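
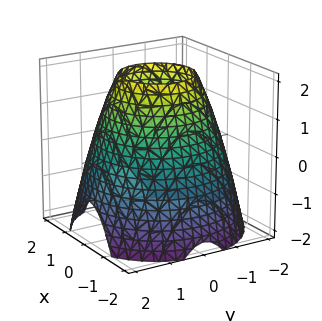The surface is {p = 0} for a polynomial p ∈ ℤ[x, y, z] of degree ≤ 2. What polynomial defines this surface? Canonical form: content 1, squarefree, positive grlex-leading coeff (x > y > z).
x^2 + y^2 + z - 3

(a) The degree is 2 — no degree-1 surface has this shape.
(b) Symmetries: rotational symmetry about the z-axis ⇒ p depends on x, y only through x² + y².
(c) Checking where it meets the axes: a circular section at z = 0 has radius between 1 and 2; the surface avoids every integer z-axis point in the box.
(d) Solving for integer coefficients yields p as stated.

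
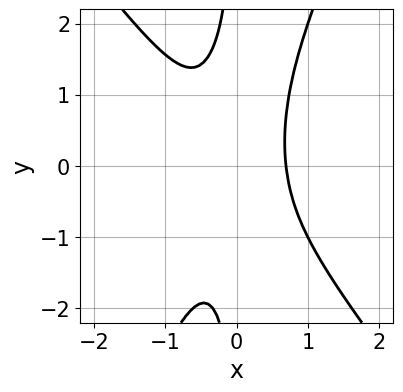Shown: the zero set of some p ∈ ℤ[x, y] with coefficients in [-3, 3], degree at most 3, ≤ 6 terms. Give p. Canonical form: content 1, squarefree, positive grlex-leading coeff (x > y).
3*x^3 + x^2*y - x*y^2 - 1

(a) deg p = 3. No degree-2 curve has this shape.
(b) Against the integer gridlines: it misses every integer gridline on the y-axis.
(c) The integer polynomial consistent with all of this is the stated p.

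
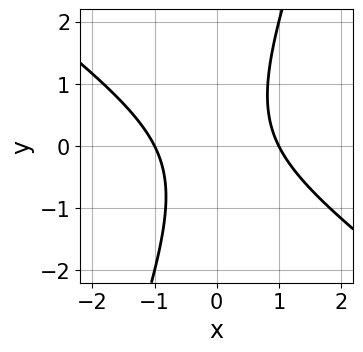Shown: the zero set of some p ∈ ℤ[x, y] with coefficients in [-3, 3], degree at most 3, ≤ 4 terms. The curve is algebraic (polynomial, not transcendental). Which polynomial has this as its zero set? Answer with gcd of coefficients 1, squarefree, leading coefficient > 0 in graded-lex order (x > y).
(a) deg p = 2. The shape is more complex than any degree-1 curve.
(b) Reading off the gridlines: the curve avoids every integer y-axis point in the box; among the integer gridlines, it crosses the x-axis at x ∈ {-1, 1}.
(c) Putting this together gives p.

2*x^2 + 2*x*y - y^2 - 2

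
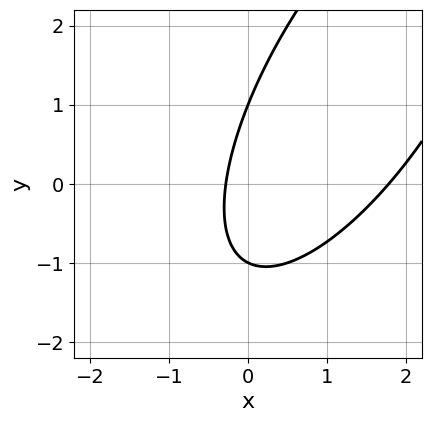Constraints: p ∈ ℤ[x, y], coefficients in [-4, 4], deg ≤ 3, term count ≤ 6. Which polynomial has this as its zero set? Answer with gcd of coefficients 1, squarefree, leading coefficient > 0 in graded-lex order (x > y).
(a) Degree: no degree-1 curve has this shape, so deg p = 2.
(b) From the axis intercepts and sections: among the integer gridlines, it crosses the y-axis at y ∈ {-1, 1}.
(c) These observations pin down the coefficients.

2*x^2 - 2*x*y + y^2 - 3*x - 1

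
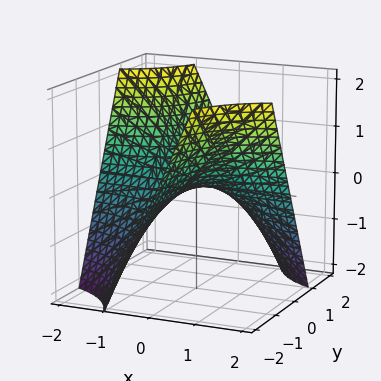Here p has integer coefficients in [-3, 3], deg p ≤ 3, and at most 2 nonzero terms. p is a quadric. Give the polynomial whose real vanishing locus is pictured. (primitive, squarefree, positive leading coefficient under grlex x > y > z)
x*y + z

Degree: a saddle surface; a quadric, so deg p = 2.
From the visible intercepts: every point of the y-axis in the box is on the surface; it crosses the z-axis at the gridline z = 0.
Putting this together gives p. Check: (-1, 0, 0) on the x-axis lies on the surface, and p(-1, 0, 0) = 0. ✓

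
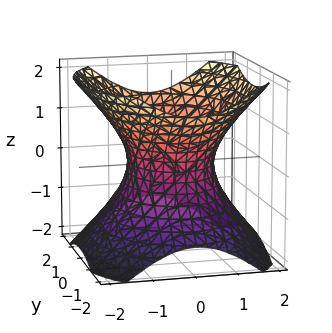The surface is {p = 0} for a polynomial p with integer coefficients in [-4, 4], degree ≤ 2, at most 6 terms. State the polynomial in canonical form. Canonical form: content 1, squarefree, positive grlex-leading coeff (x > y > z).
1. The degree is 2 — one connected sheet with a waist; a quadric.
2. Symmetries: the x ↦ −x reflection is a symmetry, so x appears only in even powers; the y ↦ −y reflection is a symmetry, so y appears only in even powers; it's symmetric under z → −z, forcing even powers of z.
3. Checking where it meets the axes: no z-intercept at any integer in the box; the x-axis gridline crossings are at x ∈ {-1, 1}.
4. These observations pin down the coefficients.

3*x^2 + 2*y^2 - 3*z^2 - 3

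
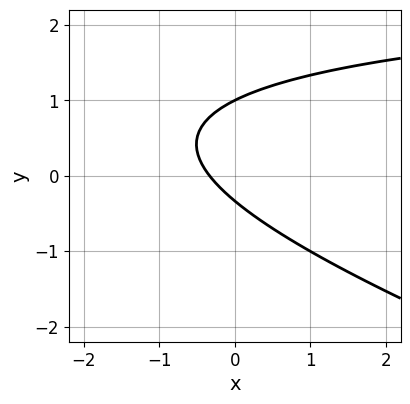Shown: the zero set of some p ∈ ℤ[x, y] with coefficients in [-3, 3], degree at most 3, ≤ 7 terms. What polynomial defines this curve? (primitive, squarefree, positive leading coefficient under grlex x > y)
x*y + 3*y^2 - 3*x - 2*y - 1

deg p = 2.
Checking where it meets the axes: one y-axis crossing is at y = 1.
Matching integer coefficients to the picture gives p.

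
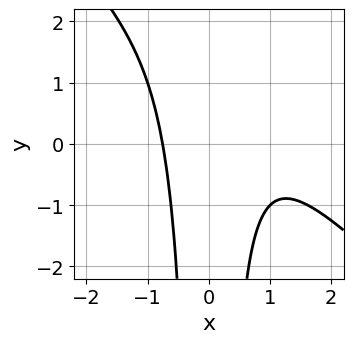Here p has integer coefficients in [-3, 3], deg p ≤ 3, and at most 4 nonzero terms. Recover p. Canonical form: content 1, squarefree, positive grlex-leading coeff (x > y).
1. deg p = 3. No degree-2 curve has this shape.
2. From the visible intercepts: no y-intercept at any integer in the box.
3. The integer polynomial consistent with all of this is the stated p.

x^3 + x^2*y - x^2 + 1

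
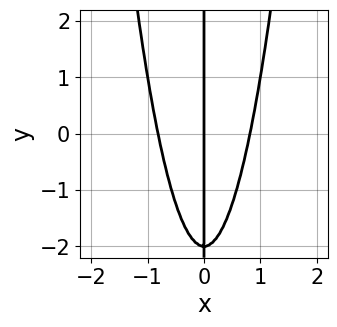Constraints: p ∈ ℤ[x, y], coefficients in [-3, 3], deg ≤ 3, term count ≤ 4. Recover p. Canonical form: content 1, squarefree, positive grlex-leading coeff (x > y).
1. Degree: a generic line meets the curve in up to 3 points, so deg p = 3.
2. Observable constraints: it meets the x-axis at x = 0 (among the integer gridlines); every point of the y-axis in the box is on the curve.
3. Solving for integer coefficients yields p as stated.

3*x^3 - x*y - 2*x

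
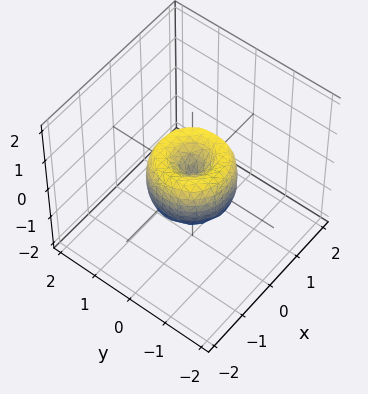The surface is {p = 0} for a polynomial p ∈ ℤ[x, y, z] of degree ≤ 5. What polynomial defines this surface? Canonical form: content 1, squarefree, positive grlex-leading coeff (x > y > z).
2*x^4 + 4*x^2*y^2 + 2*y^4 - 2*x^2 - 2*y^2 + z^2

1. The degree is 4 — no degree-3 surface has this shape.
2. Symmetries: rotational symmetry about the z-axis ⇒ p depends on x, y only through x² + y².
3. From the axis intercepts and sections: a circular section at z = 0 has radius exactly 1; one z-axis crossing is at z = 0.
4. Fitting integer coefficients to these (and the overall shape) gives p. Check: (1, 0, 0) on the x-axis lies on the surface, and p(1, 0, 0) = 0. ✓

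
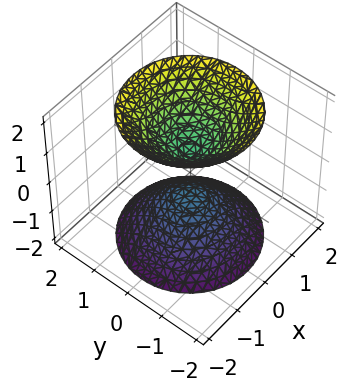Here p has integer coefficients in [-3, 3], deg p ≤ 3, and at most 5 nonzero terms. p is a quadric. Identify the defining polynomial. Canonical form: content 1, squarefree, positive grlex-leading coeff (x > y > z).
3*x^2 + 3*y^2 - 2*z^2 + 1

There are 2 components. Treating them together as one polynomial.
The degree is 2 — two sheets facing apart; a quadric.
Symmetries: it's symmetric under z → −z, forcing even powers of z; the z-axis is an axis of rotation, so x and y enter only as x² + y².
Checking where it meets the axes: a circular section at z = -1 has radius between 0 and 1; the surface avoids every integer x-axis point in the box; it misses every integer gridline on the y-axis.
Together with the visible shape, these determine p as stated.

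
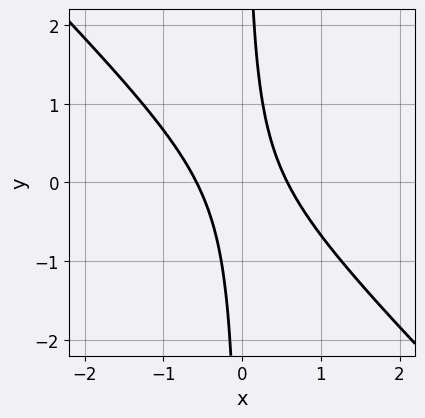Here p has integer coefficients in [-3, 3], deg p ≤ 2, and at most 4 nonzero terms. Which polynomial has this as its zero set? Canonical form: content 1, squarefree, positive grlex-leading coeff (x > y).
First, deg p = 2. A generic line meets the curve in up to 2 points.
Then, from the axis intercepts and sections: the curve avoids every integer y-axis point in the box.
Finally, solving for integer coefficients yields p as stated.

3*x^2 + 3*x*y - 1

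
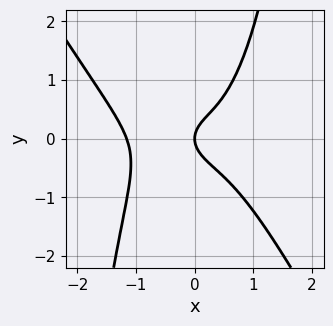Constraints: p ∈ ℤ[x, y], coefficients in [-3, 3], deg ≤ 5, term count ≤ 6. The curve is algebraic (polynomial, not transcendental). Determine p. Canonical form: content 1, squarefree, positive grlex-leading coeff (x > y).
3*x^4 + 2*x^3*y + 2*x^3 - 3*y^2 + 2*x

First, the degree is 4 — a generic line meets the curve in up to 4 points.
Next, observable constraints: it crosses the y-axis at the gridline y = 0; it meets the x-axis at x = 0 (among the integer gridlines).
Finally, fitting integer coefficients to these (and the overall shape) gives p.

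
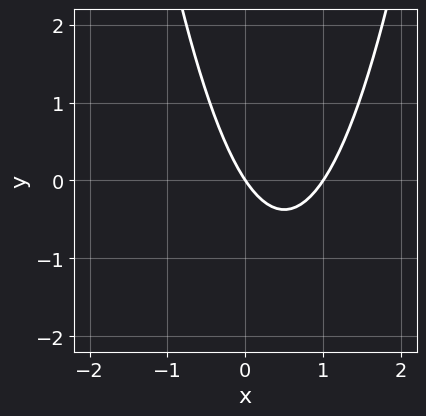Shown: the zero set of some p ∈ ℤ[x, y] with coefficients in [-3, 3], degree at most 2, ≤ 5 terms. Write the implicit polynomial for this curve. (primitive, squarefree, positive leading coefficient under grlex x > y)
(a) The degree is 2 — no degree-1 curve has this shape.
(b) Reading off the gridlines: it crosses the y-axis at the gridline y = 0; among the integer gridlines, it crosses the x-axis at x ∈ {0, 1}.
(c) Fitting integer coefficients to these (and the overall shape) gives p.

3*x^2 - 3*x - 2*y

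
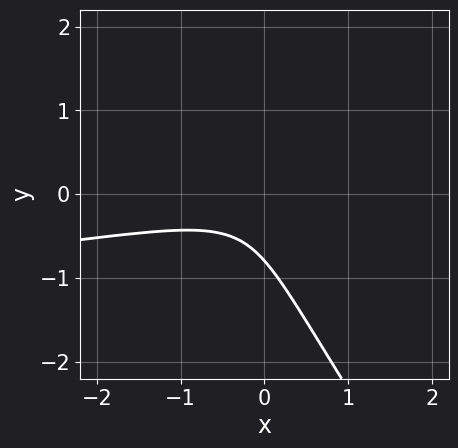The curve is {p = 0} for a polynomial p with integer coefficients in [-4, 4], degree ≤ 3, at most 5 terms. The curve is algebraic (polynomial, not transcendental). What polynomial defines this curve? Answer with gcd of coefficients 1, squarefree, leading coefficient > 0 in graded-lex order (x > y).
3*x*y^2 + 2*y^3 + x^2 - 3*x*y + 1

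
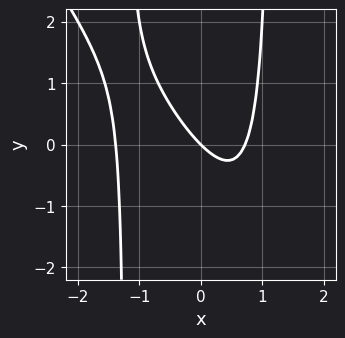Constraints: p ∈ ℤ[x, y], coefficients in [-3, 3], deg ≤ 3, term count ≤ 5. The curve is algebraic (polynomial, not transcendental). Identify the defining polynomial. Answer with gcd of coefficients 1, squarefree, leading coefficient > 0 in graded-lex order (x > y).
3*x^3 + 2*x^2*y + 2*x^2 - 3*x - 3*y

(a) deg p = 3. A generic line meets the curve in up to 3 points.
(b) Observable constraints: one y-axis crossing is at y = 0; it meets the x-axis at x = 0 (among the integer gridlines).
(c) Putting this together gives p.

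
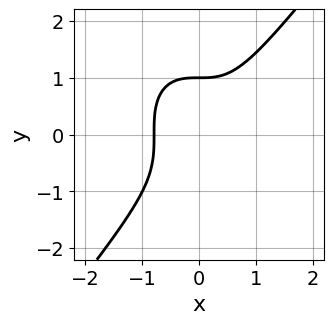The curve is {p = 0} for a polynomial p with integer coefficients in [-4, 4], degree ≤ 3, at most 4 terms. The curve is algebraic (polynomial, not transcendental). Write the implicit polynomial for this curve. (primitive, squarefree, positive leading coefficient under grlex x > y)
(a) deg p = 3.
(b) Observable constraints: it meets the y-axis at y = 1 (among the integer gridlines).
(c) Putting this together gives p.

2*x^3 - y^3 + 1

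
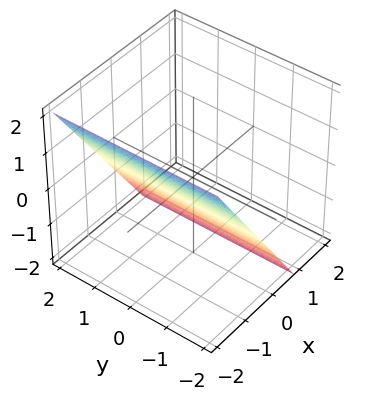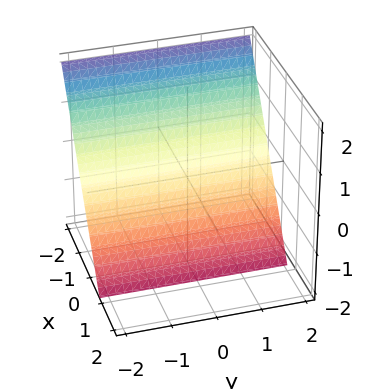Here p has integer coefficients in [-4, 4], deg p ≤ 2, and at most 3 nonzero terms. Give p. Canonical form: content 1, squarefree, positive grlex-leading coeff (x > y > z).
The degree is 1 — every cross-section is a straight line — this is a plane.
Observable constraints: no y-intercept at any integer in the box; it meets the z-axis at z = -1 (among the integer gridlines).
Assembling these constraints gives the stated polynomial.

3*x + 2*z + 2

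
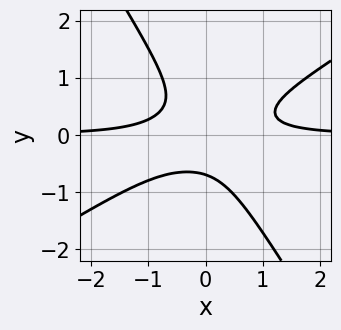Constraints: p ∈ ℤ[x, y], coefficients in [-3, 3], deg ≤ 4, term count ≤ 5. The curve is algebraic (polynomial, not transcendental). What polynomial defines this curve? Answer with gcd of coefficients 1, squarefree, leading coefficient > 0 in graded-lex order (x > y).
deg p = 3. A generic line meets the curve in up to 3 points.
Reading off the gridlines: no x-intercept at any integer in the box.
Together with the visible shape, these determine p as stated.

3*x^2*y - 3*x*y^2 - 3*y^3 - 1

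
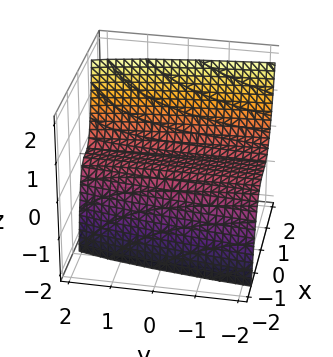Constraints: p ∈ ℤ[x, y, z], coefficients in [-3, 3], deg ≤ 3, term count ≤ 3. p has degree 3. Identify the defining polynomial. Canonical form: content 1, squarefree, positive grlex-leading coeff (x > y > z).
First, deg p = 3.
Next, observable constraints: it crosses the z-axis at the gridline z = 0; every point of the y-axis in the box is on the surface; one x-axis crossing is at x = 0.
Finally, these observations pin down the coefficients.

3*x^3 + y*z - 3*z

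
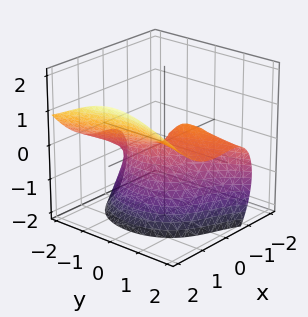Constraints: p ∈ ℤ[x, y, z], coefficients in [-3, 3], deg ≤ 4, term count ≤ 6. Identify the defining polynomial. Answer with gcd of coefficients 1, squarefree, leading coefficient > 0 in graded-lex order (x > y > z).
2*x^3 - 2*y^2*z - 3*x*z - 3*z^2 + y

Degree: a generic line meets the surface in up to 3 points, so deg p = 3.
Checking where it meets the axes: it crosses the y-axis at the gridline y = 0; it crosses the x-axis at the gridline x = 0; one z-axis crossing is at z = 0.
Putting this together gives p.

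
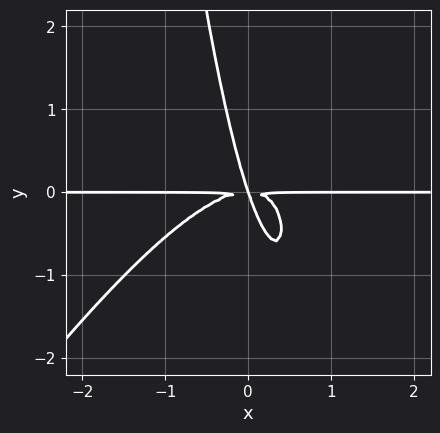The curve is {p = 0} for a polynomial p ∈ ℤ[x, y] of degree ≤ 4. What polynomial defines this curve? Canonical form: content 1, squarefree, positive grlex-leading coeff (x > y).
1. The degree is 4 — the shape is more complex than any degree-3 curve.
2. Reading off the gridlines: it crosses the y-axis at the gridline y = 0; the visible x-axis segment lies entirely on the curve.
3. Matching integer coefficients to the picture gives p.

3*x^3*y - 2*x^2*y^2 + 3*x*y^2 + y^3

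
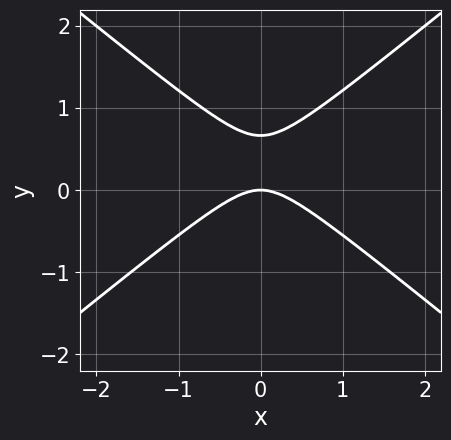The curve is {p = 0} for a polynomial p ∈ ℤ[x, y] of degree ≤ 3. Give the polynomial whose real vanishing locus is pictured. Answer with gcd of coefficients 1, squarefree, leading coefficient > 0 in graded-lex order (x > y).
First, deg p = 2.
Next, symmetries: the x ↦ −x reflection is a symmetry, so x appears only in even powers.
Then, observable constraints: it meets the x-axis at x = 0 (among the integer gridlines); one y-axis crossing is at y = 0.
Finally, these observations pin down the coefficients.

2*x^2 - 3*y^2 + 2*y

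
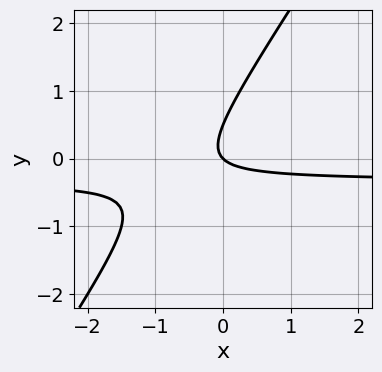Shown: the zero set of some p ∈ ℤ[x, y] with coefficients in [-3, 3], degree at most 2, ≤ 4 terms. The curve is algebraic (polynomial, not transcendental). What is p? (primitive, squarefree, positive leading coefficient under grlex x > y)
3*x*y - 2*y^2 + x + y

First, deg p = 2. A generic line meets the curve in up to 2 points.
Next, against the integer gridlines: it crosses the y-axis at the gridline y = 0; one x-axis crossing is at x = 0.
Finally, these observations pin down the coefficients.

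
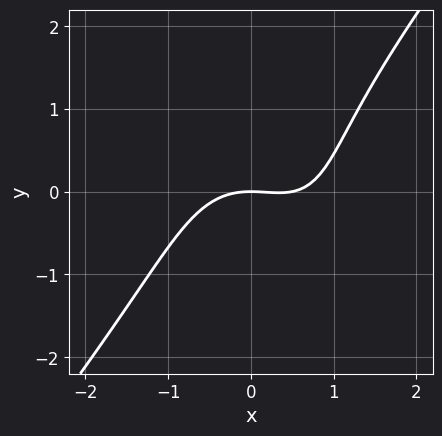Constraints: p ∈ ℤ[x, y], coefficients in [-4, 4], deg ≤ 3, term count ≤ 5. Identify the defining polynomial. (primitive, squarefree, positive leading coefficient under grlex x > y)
2*x^3 - y^3 - x^2 + x*y - 3*y

(a) The degree is 3 — a generic line meets the curve in up to 3 points.
(b) From the visible intercepts: it crosses the x-axis at the gridline x = 0; it meets the y-axis at y = 0 (among the integer gridlines).
(c) Fitting integer coefficients to these (and the overall shape) gives p.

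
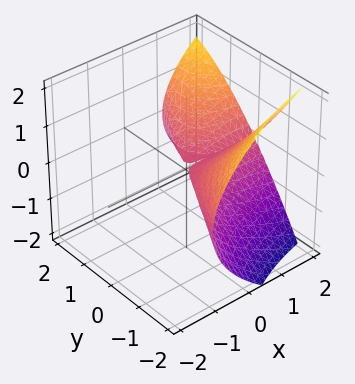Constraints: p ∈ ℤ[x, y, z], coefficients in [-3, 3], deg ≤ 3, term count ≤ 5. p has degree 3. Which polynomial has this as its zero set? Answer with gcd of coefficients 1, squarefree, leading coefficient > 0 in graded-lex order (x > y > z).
2*x*y^2 - y^3 - 3*z^2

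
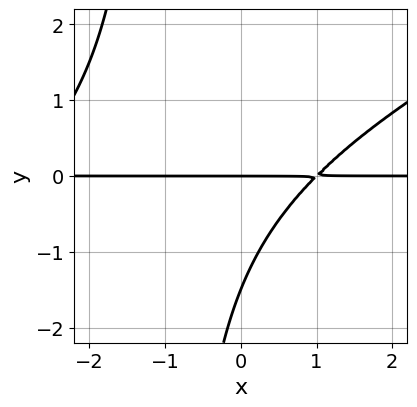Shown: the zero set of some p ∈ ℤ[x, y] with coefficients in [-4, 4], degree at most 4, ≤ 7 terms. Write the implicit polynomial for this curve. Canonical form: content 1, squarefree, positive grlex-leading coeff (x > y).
The degree is 3 — the shape is more complex than any degree-2 curve.
Against the integer gridlines: every point of the x-axis in the box is on the curve; one y-axis crossing is at y = 0.
Solving for integer coefficients yields p as stated.

x^2*y - 2*x*y^2 + 2*x*y - 2*y^2 - 3*y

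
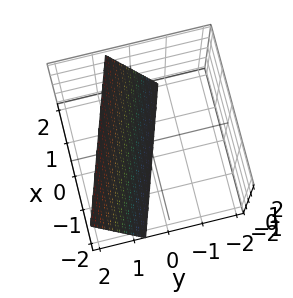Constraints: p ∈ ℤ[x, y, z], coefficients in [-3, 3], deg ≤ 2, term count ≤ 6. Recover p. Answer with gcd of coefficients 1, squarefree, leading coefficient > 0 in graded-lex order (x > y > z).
x + 3*y - z - 2

1. The degree is 1 — every cross-section is a straight line — this is a plane.
2. Observable constraints: it crosses the z-axis at the gridline z = -2; it crosses the x-axis at the gridline x = 2.
3. Assembling these constraints gives the stated polynomial.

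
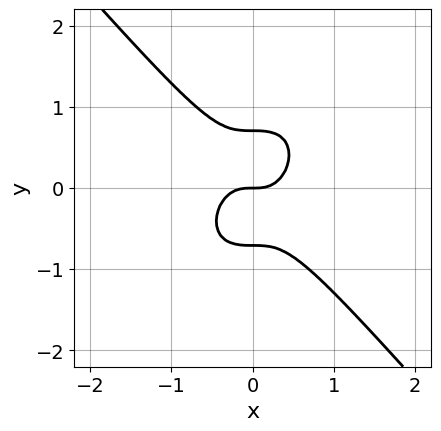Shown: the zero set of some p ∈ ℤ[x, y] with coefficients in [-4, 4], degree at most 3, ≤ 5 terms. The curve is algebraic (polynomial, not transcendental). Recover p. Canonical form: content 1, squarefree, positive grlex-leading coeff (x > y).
3*x^3 + 2*y^3 - y

1. deg p = 3. The shape is more complex than any degree-2 curve.
2. Checking where it meets the axes: one x-axis crossing is at x = 0; it meets the y-axis at y = 0 (among the integer gridlines).
3. Matching integer coefficients to the picture gives p.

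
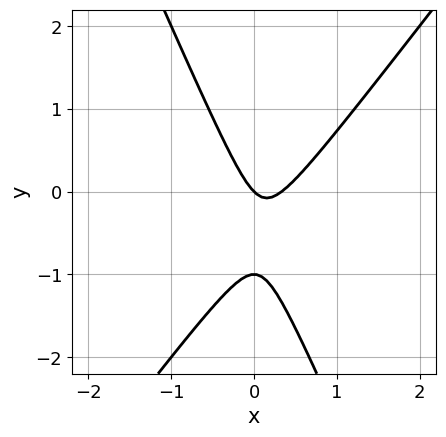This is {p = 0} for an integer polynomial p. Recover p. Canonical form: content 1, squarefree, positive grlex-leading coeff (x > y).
1. deg p = 2. No degree-1 curve has this shape.
2. From the axis intercepts and sections: the y-axis gridline crossings are at y ∈ {-1, 0}; it meets the x-axis at x = 0 (among the integer gridlines).
3. Together with the visible shape, these determine p as stated.

3*x^2 - x*y - y^2 - x - y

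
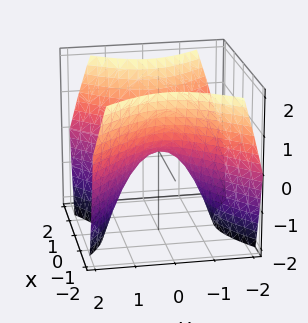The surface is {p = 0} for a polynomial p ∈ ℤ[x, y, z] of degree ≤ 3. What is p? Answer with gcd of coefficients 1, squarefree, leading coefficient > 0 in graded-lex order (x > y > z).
x^2 - y^2 - z

1. deg p = 2. A saddle surface; a quadric.
2. Symmetries: mirror symmetry x ↦ −x ⇒ only even powers of x; the y ↦ −y reflection is a symmetry, so y appears only in even powers.
3. Checking where it meets the axes: one y-axis crossing is at y = 0; it meets the z-axis at z = 0 (among the integer gridlines).
4. Solving for integer coefficients yields p as stated.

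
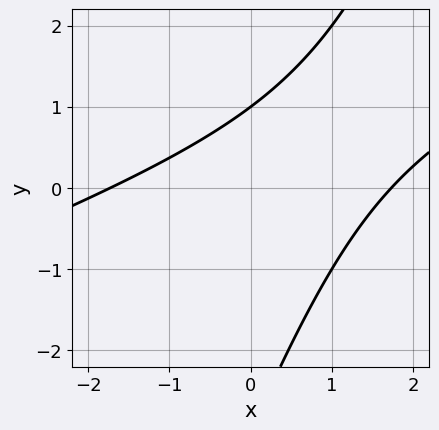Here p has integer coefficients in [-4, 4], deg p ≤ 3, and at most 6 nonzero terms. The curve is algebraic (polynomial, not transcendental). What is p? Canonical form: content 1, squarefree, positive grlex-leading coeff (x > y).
1. The degree is 2 — the shape is more complex than any degree-1 curve.
2. Checking where it meets the axes: it crosses the y-axis at the gridline y = 1.
3. Putting this together gives p.

x^2 - 3*x*y + y^2 + 2*y - 3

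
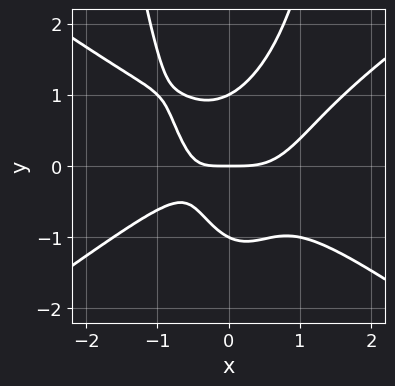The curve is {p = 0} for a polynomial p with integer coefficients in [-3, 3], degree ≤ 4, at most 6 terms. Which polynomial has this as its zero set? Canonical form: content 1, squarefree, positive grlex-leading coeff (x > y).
x^4 - 2*x^2*y^2 + y^3 - x*y - y

1. deg p = 4. No degree-3 curve has this shape.
2. Against the integer gridlines: it crosses the x-axis at the gridline x = 0; among the integer gridlines, it crosses the y-axis at y ∈ {-1, 0, 1}.
3. The integer polynomial consistent with all of this is the stated p.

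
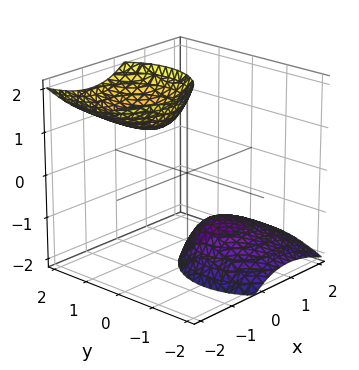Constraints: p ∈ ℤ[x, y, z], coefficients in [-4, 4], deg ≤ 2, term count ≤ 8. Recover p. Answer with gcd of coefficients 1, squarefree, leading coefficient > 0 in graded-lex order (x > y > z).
3*x^2 + 3*x*z + 3*y^2 - 3*y*z - z^2 + 3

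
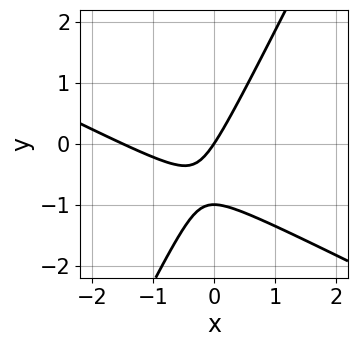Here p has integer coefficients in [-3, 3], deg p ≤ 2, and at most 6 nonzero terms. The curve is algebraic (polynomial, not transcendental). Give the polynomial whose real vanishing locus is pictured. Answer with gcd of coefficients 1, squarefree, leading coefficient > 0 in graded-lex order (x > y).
2*x^2 + 3*x*y - 2*y^2 + 3*x - 2*y

(a) The degree is 2 — no degree-1 curve has this shape.
(b) Against the integer gridlines: the y-axis gridline crossings are at y ∈ {-1, 0}; it crosses the x-axis at the gridline x = 0.
(c) Together with the visible shape, these determine p as stated.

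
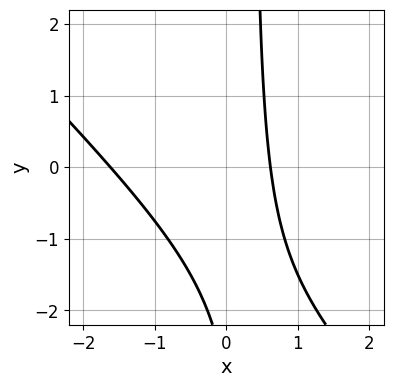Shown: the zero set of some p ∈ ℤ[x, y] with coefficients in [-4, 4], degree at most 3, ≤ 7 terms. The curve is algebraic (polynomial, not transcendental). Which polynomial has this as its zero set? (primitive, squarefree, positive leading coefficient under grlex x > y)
(a) The degree is 2 — no degree-1 curve has this shape.
(b) Against the integer gridlines: no y-intercept at any integer in the box.
(c) Putting this together gives p.

3*x^2 + 3*x*y + 3*x - y - 3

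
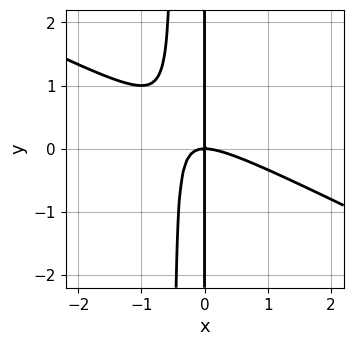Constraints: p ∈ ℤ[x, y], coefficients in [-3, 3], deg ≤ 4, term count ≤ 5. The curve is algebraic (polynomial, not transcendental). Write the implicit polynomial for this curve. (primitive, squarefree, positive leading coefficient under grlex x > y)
x^3 + 2*x^2*y + x*y

1. Degree: no degree-2 curve has this shape, so deg p = 3.
2. Checking where it meets the axes: one x-axis crossing is at x = 0; the visible y-axis segment lies entirely on the curve.
3. Putting this together gives p.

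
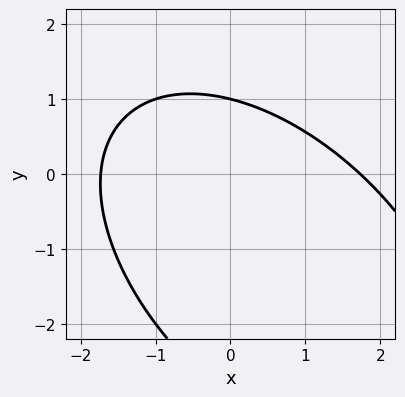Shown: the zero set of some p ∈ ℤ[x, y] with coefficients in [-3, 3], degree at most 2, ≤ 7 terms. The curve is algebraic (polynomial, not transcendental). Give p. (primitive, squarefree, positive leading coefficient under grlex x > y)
x^2 + x*y + y^2 + 2*y - 3

First, deg p = 2.
Then, checking where it meets the axes: it meets the y-axis at y = 1 (among the integer gridlines).
Finally, putting this together gives p.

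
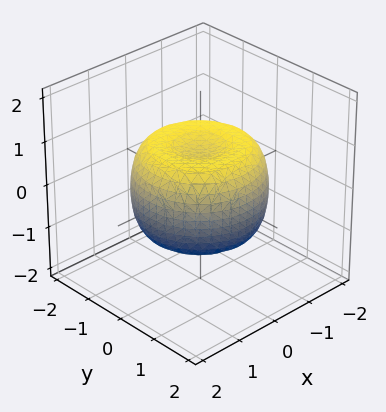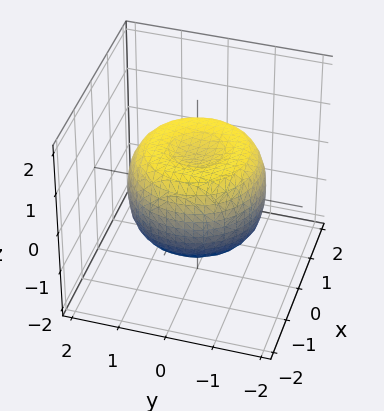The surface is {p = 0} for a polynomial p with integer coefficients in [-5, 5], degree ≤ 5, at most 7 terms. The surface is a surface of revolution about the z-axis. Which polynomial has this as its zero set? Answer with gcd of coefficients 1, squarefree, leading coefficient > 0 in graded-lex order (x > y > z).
2*x^4 + 4*x^2*y^2 + 2*y^4 - 3*x^2 - 3*y^2 + 3*z^2 - 2

The degree is 4 — no degree-3 surface has this shape.
Symmetries: every cross-section ⟂ z is a circle, so x, y appear only via x² + y².
From the visible intercepts: a circular section at z = -1 has radius between 0 and 1.
Together with the visible shape, these determine p as stated.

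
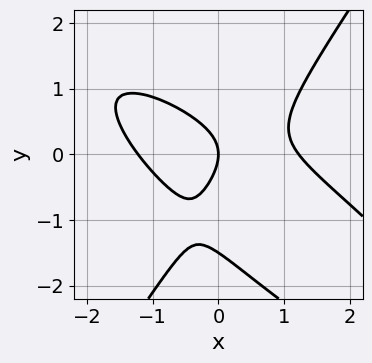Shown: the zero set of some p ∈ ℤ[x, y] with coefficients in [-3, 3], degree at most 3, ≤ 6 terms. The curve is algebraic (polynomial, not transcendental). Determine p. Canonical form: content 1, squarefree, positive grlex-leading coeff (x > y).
2*x^3 + 3*x^2*y - 2*y^3 - 3*y^2 - 3*x

(a) The degree is 3 — the shape is more complex than any degree-2 curve.
(b) Against the integer gridlines: it meets the y-axis at y = 0 (among the integer gridlines); it crosses the x-axis at the gridline x = 0.
(c) Putting this together gives p.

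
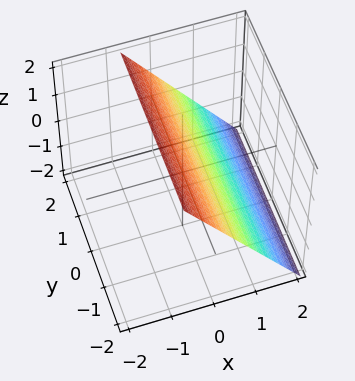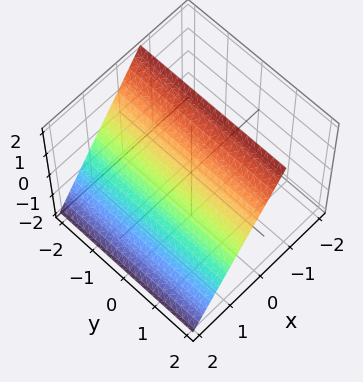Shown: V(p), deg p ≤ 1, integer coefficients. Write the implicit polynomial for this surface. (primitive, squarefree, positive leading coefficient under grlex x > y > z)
3*x + 2*z - 2

1. deg p = 1.
2. Checking where it meets the axes: the surface avoids every integer y-axis point in the box; it meets the z-axis at z = 1 (among the integer gridlines).
3. Matching integer coefficients to the picture gives p.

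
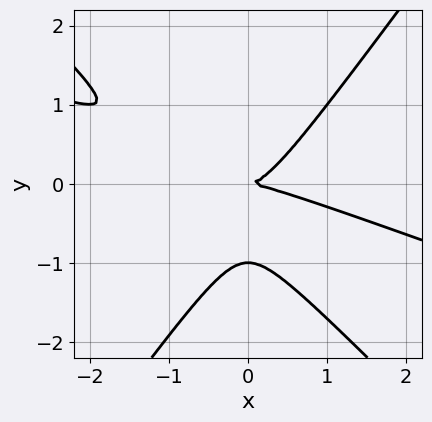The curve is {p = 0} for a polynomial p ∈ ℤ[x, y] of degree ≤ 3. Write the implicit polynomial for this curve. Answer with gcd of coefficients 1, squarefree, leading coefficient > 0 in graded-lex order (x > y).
First, the degree is 3 — a generic line meets the curve in up to 3 points.
Next, from the visible intercepts: the y-axis gridline crossings are at y ∈ {-1, 0}; it meets the x-axis at x = 0 (among the integer gridlines).
Finally, matching integer coefficients to the picture gives p.

x^3 + 3*x^2*y - 2*y^3 - 2*y^2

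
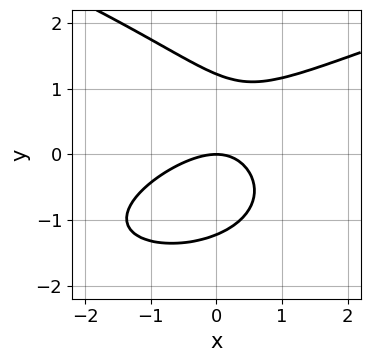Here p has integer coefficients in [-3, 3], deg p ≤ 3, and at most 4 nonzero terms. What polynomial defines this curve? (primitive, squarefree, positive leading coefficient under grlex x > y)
First, the degree is 3 — a generic line meets the curve in up to 3 points.
Then, checking where it meets the axes: it meets the x-axis at x = 0 (among the integer gridlines); it crosses the y-axis at the gridline y = 0.
Finally, solving for integer coefficients yields p as stated.

2*y^3 - 2*x^2 + 2*x*y - 3*y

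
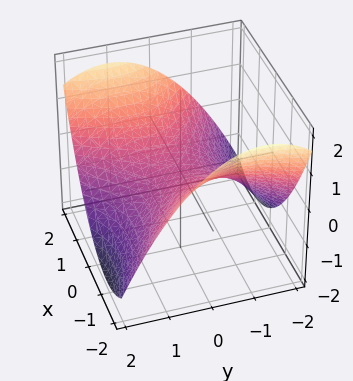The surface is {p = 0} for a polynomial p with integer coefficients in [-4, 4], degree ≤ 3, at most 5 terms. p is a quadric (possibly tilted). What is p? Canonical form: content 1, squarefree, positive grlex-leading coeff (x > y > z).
x^2 + x*y - y^2 - 3*z

1. The degree is 2 — the shape is more complex than any degree-1 surface.
2. Reading off the gridlines: one z-axis crossing is at z = 0; it crosses the x-axis at the gridline x = 0.
3. The integer polynomial consistent with all of this is the stated p.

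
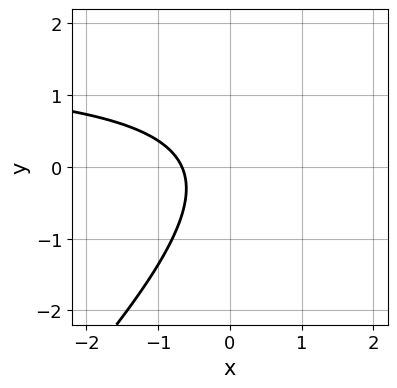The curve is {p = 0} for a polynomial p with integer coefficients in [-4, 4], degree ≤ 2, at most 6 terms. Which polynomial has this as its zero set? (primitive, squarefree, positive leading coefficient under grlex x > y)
2*x*y - 2*y^2 - 3*x - 2

(a) The degree is 2 — the shape is more complex than any degree-1 curve.
(b) Observable constraints: it misses every integer gridline on the y-axis.
(c) Fitting integer coefficients to these (and the overall shape) gives p.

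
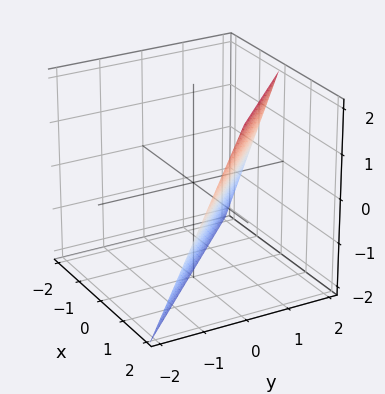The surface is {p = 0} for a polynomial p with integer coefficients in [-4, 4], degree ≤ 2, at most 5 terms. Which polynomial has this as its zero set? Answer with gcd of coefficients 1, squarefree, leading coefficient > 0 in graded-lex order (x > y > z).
(a) deg p = 1.
(b) Observable constraints: it crosses the y-axis at the gridline y = 1; one x-axis crossing is at x = 1; it crosses the z-axis at the gridline z = -2.
(c) Putting this together gives p.

2*x + 2*y - z - 2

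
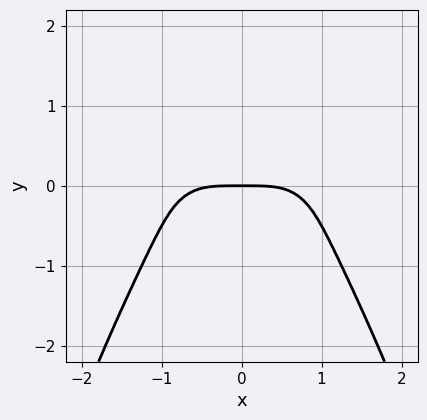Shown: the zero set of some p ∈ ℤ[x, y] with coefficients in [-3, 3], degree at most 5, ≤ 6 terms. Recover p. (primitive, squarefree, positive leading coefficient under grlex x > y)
1. deg p = 4.
2. Symmetries: it's symmetric under x → −x, forcing even powers of x.
3. Reading off the gridlines: one y-axis crossing is at y = 0; it meets the x-axis at x = 0 (among the integer gridlines).
4. The integer polynomial consistent with all of this is the stated p.

x^4 + x^2*y^2 + 2*y^3 + 2*y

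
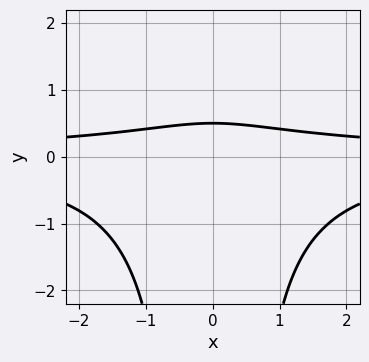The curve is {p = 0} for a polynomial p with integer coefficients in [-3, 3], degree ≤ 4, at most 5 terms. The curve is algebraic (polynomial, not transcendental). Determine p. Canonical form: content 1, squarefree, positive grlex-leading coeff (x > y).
x^2*y^2 + 2*y - 1

1. The degree is 4 — the shape is more complex than any degree-3 curve.
2. Symmetries: mirror symmetry x ↦ −x ⇒ only even powers of x.
3. Checking where it meets the axes: it misses every integer gridline on the x-axis.
4. Assembling these constraints gives the stated polynomial.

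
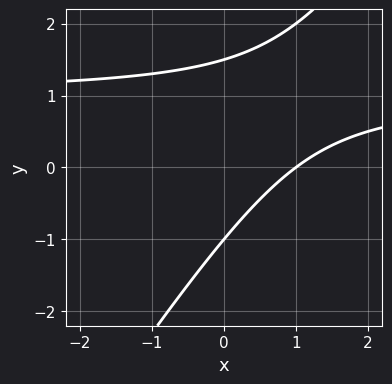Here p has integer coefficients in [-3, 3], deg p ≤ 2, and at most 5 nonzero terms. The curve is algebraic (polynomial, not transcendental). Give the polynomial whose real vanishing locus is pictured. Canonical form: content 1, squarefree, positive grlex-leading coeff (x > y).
The degree is 2 — a generic line meets the curve in up to 2 points.
Observable constraints: one y-axis crossing is at y = -1; it meets the x-axis at x = 1 (among the integer gridlines).
These observations pin down the coefficients.

3*x*y - 2*y^2 - 3*x + y + 3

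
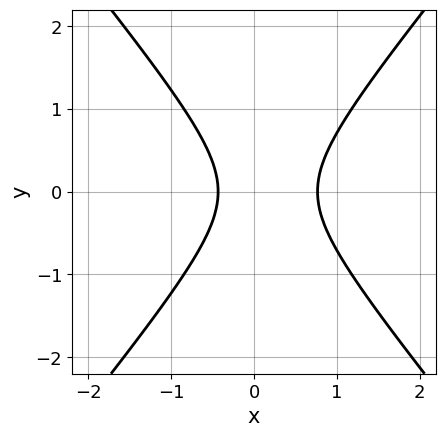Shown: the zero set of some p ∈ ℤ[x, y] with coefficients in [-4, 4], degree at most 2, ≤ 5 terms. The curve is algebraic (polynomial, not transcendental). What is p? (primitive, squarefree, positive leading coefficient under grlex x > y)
First, degree: the shape is more complex than any degree-1 curve, so deg p = 2.
Then, symmetries: it's symmetric under y → −y, forcing even powers of y.
Then, from the axis intercepts and sections: it misses every integer gridline on the y-axis.
Finally, matching integer coefficients to the picture gives p.

3*x^2 - 2*y^2 - x - 1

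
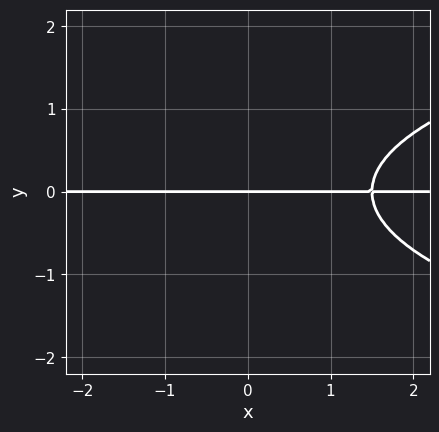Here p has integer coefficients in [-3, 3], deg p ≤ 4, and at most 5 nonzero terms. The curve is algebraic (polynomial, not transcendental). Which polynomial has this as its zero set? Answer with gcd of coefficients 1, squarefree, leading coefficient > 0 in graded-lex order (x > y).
1. The degree is 3 — the shape is more complex than any degree-2 curve.
2. Observable constraints: it crosses the y-axis at the gridline y = 0; every point of the x-axis in the box is on the curve.
3. Fitting integer coefficients to these (and the overall shape) gives p.

2*y^3 - 2*x*y + 3*y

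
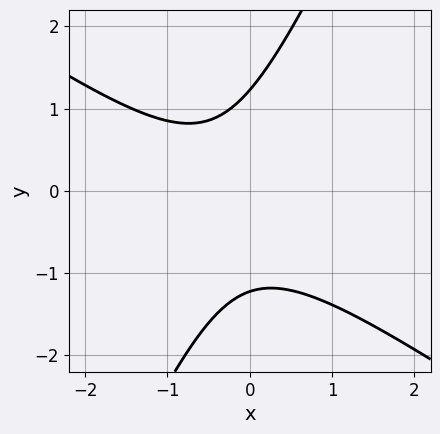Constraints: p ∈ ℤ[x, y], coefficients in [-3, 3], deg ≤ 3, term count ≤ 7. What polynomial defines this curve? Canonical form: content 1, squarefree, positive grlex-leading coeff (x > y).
deg p = 2. A generic line meets the curve in up to 2 points.
From the axis intercepts and sections: it misses every integer gridline on the x-axis.
Putting this together gives p.

3*x^2 + 3*x*y - 2*y^2 + 2*x + 3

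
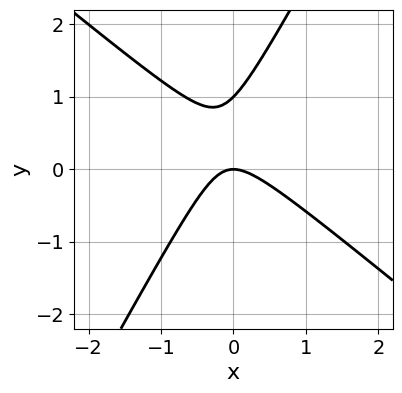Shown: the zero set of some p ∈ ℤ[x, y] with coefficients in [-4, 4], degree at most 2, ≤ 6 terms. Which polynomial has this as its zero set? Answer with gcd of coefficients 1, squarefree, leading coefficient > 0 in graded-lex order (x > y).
3*x^2 + 2*x*y - 2*y^2 + 2*y

First, degree: the shape is more complex than any degree-1 curve, so deg p = 2.
Then, from the visible intercepts: it meets the x-axis at x = 0 (among the integer gridlines); among the integer gridlines, it crosses the y-axis at y ∈ {0, 1}.
Finally, fitting integer coefficients to these (and the overall shape) gives p.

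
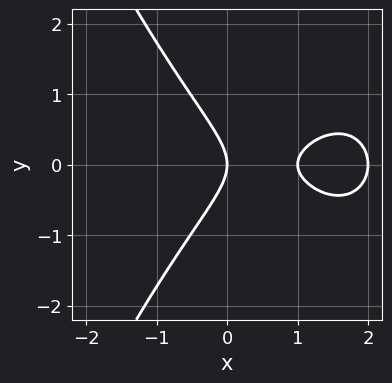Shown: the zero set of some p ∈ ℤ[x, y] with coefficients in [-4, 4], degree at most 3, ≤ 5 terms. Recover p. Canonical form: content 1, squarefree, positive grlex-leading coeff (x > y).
deg p = 3. No degree-2 curve has this shape.
Symmetries: it's symmetric under y → −y, forcing even powers of y.
Observable constraints: the x-axis gridline crossings are at x ∈ {0, 1, 2}; one y-axis crossing is at y = 0.
Solving for integer coefficients yields p as stated.

x^3 - 3*x^2 + 2*y^2 + 2*x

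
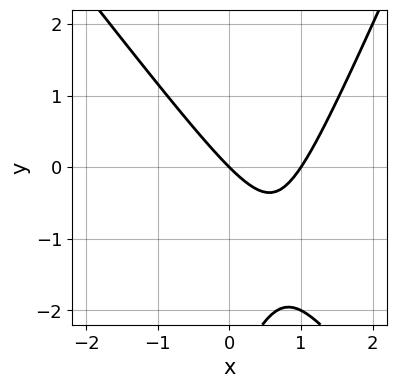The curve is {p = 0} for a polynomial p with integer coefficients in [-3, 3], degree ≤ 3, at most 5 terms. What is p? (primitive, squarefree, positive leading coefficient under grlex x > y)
(a) deg p = 2. A generic line meets the curve in up to 2 points.
(b) From the visible intercepts: the x-axis gridline crossings are at x ∈ {0, 1}; one y-axis crossing is at y = 0.
(c) Matching integer coefficients to the picture gives p.

3*x^2 + x*y - y^2 - 3*x - 3*y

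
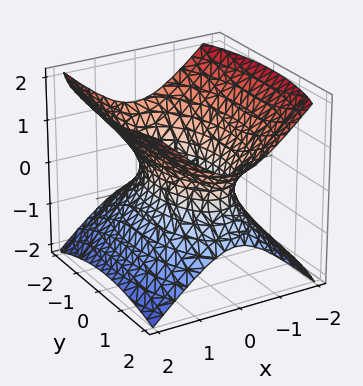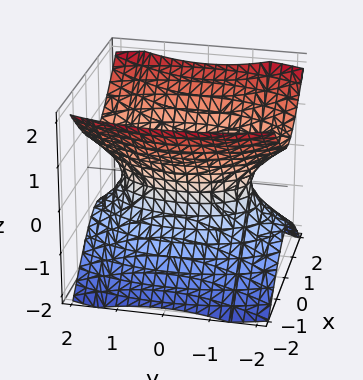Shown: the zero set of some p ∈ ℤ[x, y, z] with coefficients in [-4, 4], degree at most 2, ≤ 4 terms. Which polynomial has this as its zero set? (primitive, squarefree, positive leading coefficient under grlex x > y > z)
3*x^2 + y^2 - 3*z^2 - 2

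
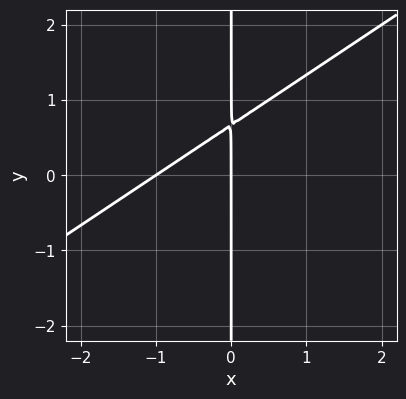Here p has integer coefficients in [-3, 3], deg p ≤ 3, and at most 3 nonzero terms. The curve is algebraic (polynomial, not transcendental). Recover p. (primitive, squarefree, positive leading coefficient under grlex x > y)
(a) deg p = 2. A generic line meets the curve in up to 2 points.
(b) Reading off the gridlines: the visible y-axis segment lies entirely on the curve; among the integer gridlines, it crosses the x-axis at x ∈ {-1, 0}.
(c) Together with the visible shape, these determine p as stated.

2*x^2 - 3*x*y + 2*x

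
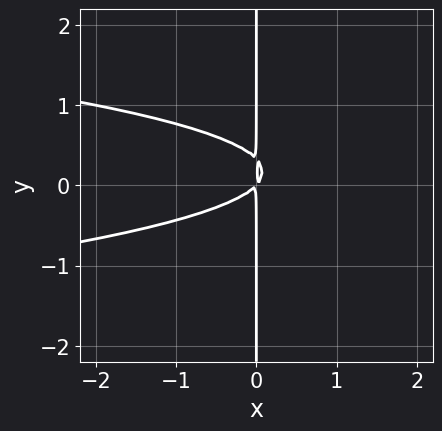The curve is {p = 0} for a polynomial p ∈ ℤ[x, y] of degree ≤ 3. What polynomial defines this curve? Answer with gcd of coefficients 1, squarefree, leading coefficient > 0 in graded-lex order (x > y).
3*x*y^2 + x^2 - x*y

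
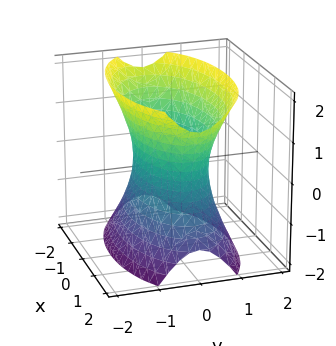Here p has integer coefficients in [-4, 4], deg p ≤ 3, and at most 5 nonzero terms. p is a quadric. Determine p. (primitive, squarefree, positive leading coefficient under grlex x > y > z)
x^2 + 3*y^2 - z^2 - 2

1. The degree is 2 — one connected sheet with a waist; a quadric.
2. Symmetries: mirror symmetry y ↦ −y ⇒ only even powers of y; mirror symmetry z ↦ −z ⇒ only even powers of z; mirror symmetry x ↦ −x ⇒ only even powers of x.
3. From the axis intercepts and sections: the surface avoids every integer z-axis point in the box.
4. These observations pin down the coefficients.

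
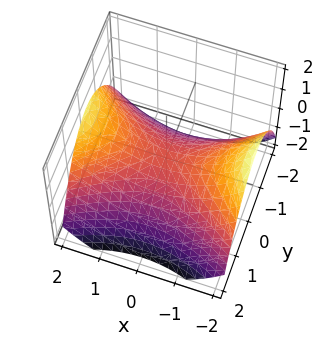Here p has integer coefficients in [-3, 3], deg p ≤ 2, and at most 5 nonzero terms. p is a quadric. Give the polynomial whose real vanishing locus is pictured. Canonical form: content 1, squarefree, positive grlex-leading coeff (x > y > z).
x^2 - 2*y^2 - 3*z

(a) The degree is 2 — a hyperbolic paraboloid; a quadric.
(b) Symmetries: mirror symmetry x ↦ −x ⇒ only even powers of x; it's symmetric under y → −y, forcing even powers of y.
(c) Reading off the gridlines: it meets the x-axis at x = 0 (among the integer gridlines); it meets the z-axis at z = 0 (among the integer gridlines).
(d) Assembling these constraints gives the stated polynomial.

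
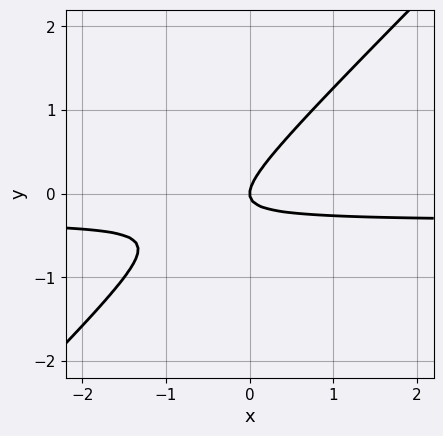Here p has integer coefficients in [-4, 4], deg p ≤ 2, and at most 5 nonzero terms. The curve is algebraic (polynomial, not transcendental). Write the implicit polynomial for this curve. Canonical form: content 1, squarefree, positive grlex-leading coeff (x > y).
First, deg p = 2.
Then, reading off the gridlines: one x-axis crossing is at x = 0; one y-axis crossing is at y = 0.
Finally, these observations pin down the coefficients.

3*x*y - 3*y^2 + x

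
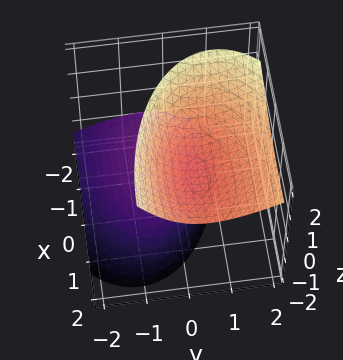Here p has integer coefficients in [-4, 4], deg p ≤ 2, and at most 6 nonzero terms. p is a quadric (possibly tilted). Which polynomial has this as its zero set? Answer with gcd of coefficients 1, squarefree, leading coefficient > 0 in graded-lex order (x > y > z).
x^2 - 2*x*z + 3*y^2 - 3*y*z - 2*z^2 + 2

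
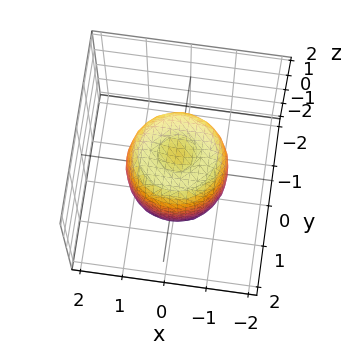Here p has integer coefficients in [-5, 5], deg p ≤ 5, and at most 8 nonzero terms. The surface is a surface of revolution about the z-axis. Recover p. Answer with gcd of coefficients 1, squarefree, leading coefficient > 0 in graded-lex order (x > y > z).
2*x^4 + 4*x^2*y^2 + 2*y^4 - 2*x^2 - 2*y^2 + z^2 - 1

First, the degree is 4 — the shape is more complex than any degree-3 surface.
Next, symmetries: the surface is invariant under rotation about z: p = q(x² + y², z).
Next, from the axis intercepts and sections: a circular section at z = -1 has radius exactly 1; among the integer gridlines, it crosses the z-axis at z ∈ {-1, 1}.
Finally, assembling these constraints gives the stated polynomial.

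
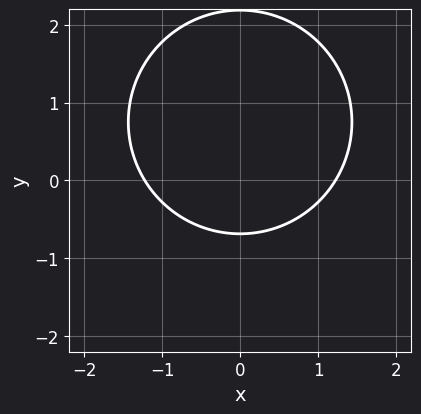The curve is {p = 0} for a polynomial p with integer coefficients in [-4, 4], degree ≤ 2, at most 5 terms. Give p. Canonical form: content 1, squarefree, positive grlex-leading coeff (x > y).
2*x^2 + 2*y^2 - 3*y - 3

First, the degree is 2 — the shape is more complex than any degree-1 curve.
Then, symmetries: it's symmetric under x → −x, forcing even powers of x.
Finally, assembling these constraints gives the stated polynomial.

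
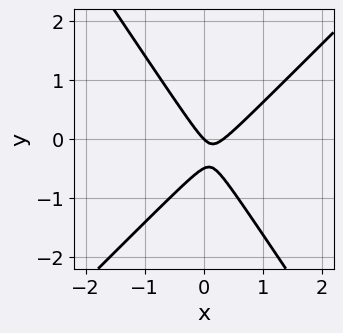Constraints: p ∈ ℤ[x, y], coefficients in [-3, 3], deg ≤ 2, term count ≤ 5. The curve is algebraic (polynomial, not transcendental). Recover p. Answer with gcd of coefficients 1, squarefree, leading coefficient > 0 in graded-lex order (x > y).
(a) Degree: no degree-1 curve has this shape, so deg p = 2.
(b) Observable constraints: it meets the x-axis at x = 0 (among the integer gridlines); it meets the y-axis at y = 0 (among the integer gridlines).
(c) Assembling these constraints gives the stated polynomial.

3*x^2 - x*y - 2*y^2 - x - y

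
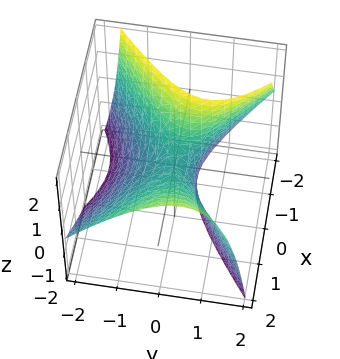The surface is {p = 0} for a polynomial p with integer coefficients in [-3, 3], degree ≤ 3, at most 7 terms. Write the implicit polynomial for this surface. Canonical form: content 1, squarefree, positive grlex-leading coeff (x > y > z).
First, deg p = 2.
Then, from the axis intercepts and sections: it meets the x-axis at x = 0 (among the integer gridlines); it meets the y-axis at y = 0 (among the integer gridlines); it crosses the z-axis at the gridline z = 0.
Finally, fitting integer coefficients to these (and the overall shape) gives p.

2*x^2 - 2*x*z - 3*y^2 + 2*y*z - 2*z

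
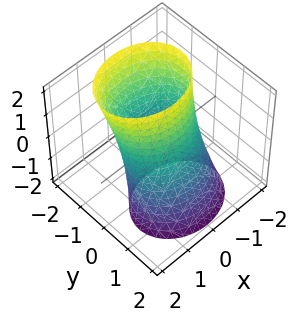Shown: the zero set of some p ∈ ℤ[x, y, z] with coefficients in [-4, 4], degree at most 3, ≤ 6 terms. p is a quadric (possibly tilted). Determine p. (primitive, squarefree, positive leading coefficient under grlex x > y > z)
2*x^2 + 3*y^2 + 2*y*z - 3

1. deg p = 2. No degree-1 surface has this shape.
2. Observable constraints: it misses every integer gridline on the z-axis; among the integer gridlines, it crosses the y-axis at y ∈ {-1, 1}.
3. Matching integer coefficients to the picture gives p.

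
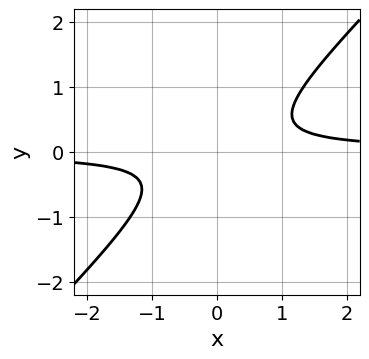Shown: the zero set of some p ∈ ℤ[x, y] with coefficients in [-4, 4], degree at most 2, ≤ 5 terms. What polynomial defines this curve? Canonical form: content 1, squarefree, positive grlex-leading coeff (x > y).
3*x*y - 3*y^2 - 1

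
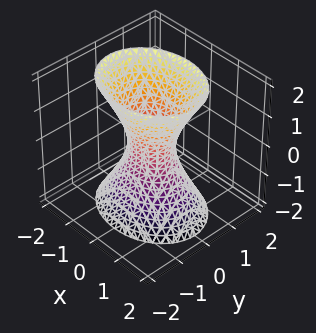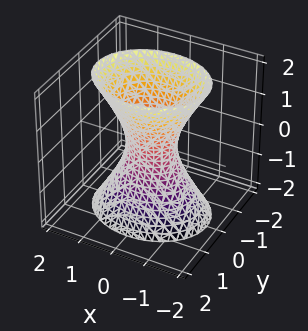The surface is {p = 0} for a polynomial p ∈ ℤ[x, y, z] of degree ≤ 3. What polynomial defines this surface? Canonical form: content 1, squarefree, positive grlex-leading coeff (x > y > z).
1. deg p = 2.
2. Symmetries: the z ↦ −z reflection is a symmetry, so z appears only in even powers; the x ↦ −x reflection is a symmetry, so x appears only in even powers; the y ↦ −y reflection is a symmetry, so y appears only in even powers.
3. From the axis intercepts and sections: no z-intercept at any integer in the box.
4. Together with the visible shape, these determine p as stated.

2*x^2 + 3*y^2 - z^2 - 1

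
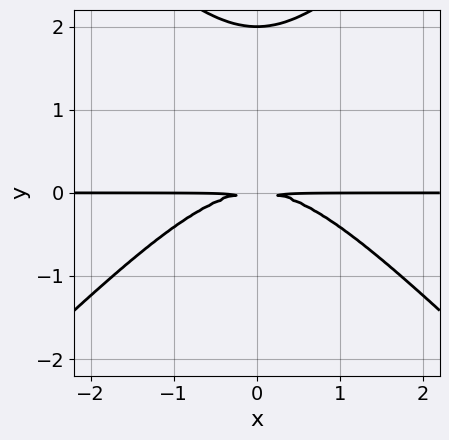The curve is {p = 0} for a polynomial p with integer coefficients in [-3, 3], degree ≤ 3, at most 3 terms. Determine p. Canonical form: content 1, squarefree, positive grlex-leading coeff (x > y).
x^2*y - y^3 + 2*y^2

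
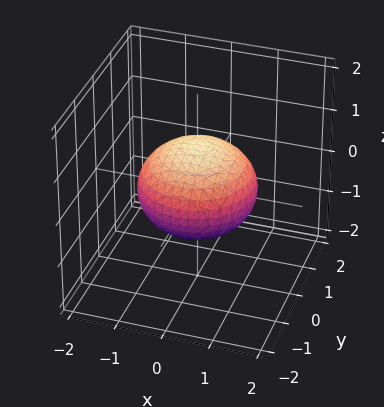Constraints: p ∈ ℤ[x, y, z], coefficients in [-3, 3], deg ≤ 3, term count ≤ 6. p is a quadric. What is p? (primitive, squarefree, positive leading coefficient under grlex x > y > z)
First, the degree is 2 — a closed, bounded, convex surface; a quadric.
Next, symmetries: mirror symmetry z ↦ −z ⇒ only even powers of z; the z-axis is an axis of rotation, so x and y enter only as x² + y².
Next, against the integer gridlines: the z-axis gridline crossings are at z ∈ {-1, 1}; a circular section at z = 0 has radius between 1 and 2.
Finally, these observations pin down the coefficients.

2*x^2 + 2*y^2 + 3*z^2 - 3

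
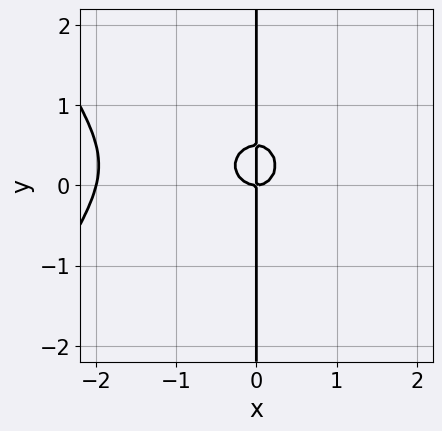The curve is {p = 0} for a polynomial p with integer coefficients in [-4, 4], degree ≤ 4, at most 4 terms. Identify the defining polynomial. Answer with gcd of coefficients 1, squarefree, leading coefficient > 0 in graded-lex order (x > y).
First, degree: a generic line meets the curve in up to 4 points, so deg p = 4.
Next, reading off the gridlines: every point of the y-axis in the box is on the curve; the x-axis gridline crossings are at x ∈ {-2, 0}.
Finally, the integer polynomial consistent with all of this is the stated p.

x^4 + 2*x^3 + 2*x*y^2 - x*y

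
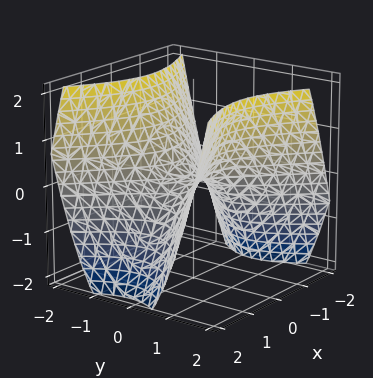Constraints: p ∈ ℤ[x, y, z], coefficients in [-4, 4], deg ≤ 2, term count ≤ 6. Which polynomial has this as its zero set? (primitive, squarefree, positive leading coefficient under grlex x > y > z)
1. Degree: no degree-1 surface has this shape, so deg p = 2.
2. Reading off the gridlines: it crosses the y-axis at the gridline y = 0; it crosses the z-axis at the gridline z = 0; it meets the x-axis at x = 0 (among the integer gridlines).
3. Fitting integer coefficients to these (and the overall shape) gives p.

2*x^2 - x*y - 3*y^2 + 3*z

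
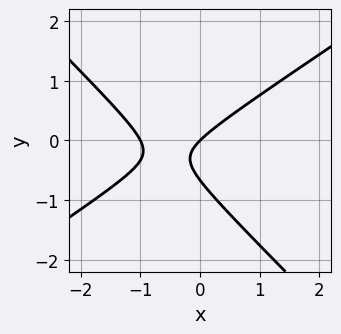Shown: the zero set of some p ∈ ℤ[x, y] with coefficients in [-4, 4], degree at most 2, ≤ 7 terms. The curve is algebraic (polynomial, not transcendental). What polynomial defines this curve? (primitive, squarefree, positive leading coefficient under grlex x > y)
2*x^2 - x*y - 3*y^2 + 2*x - 2*y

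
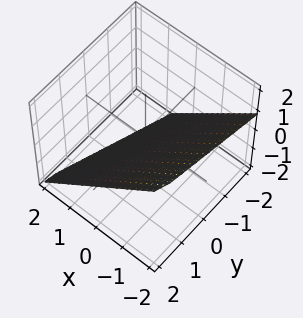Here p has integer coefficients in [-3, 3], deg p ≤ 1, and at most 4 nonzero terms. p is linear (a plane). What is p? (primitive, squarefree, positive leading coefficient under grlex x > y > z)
3*x - y + 3*z + 2

1. The degree is 1 — the surface is flat (a plane).
2. Reading off the gridlines: it crosses the y-axis at the gridline y = 2.
3. These observations pin down the coefficients.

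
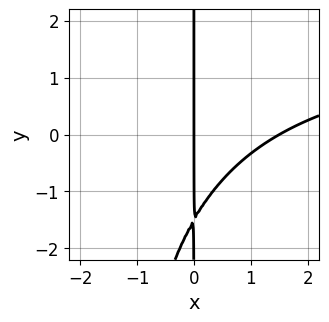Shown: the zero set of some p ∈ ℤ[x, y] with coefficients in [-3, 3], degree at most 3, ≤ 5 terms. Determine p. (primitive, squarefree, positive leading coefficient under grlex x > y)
deg p = 3.
From the visible intercepts: it crosses the x-axis at the gridline x = 0; the visible y-axis segment lies entirely on the curve.
Assembling these constraints gives the stated polynomial.

x^2*y - 2*x^2 + 2*x*y + 3*x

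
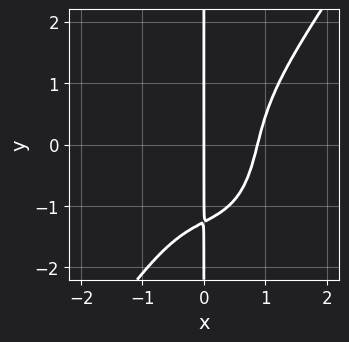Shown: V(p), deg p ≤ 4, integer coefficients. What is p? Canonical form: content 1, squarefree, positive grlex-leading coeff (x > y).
1. The degree is 4 — no degree-3 curve has this shape.
2. Checking where it meets the axes: every point of the y-axis in the box is on the curve; it crosses the x-axis at the gridline x = 0.
3. Putting this together gives p.

3*x^4 - x*y^3 - 2*x^2*y - 2*x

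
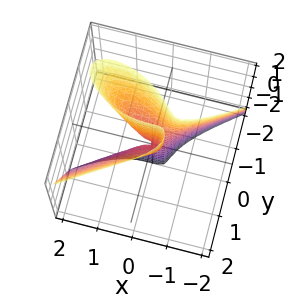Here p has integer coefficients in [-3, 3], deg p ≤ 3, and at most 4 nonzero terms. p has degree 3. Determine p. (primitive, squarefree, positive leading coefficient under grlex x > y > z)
First, deg p = 3. A generic line meets the surface in up to 3 points.
Then, checking where it meets the axes: one x-axis crossing is at x = 0; every point of the z-axis in the box is on the surface.
Finally, the integer polynomial consistent with all of this is the stated p.

x^3 + 2*x*y*z - 3*y^3 + y*z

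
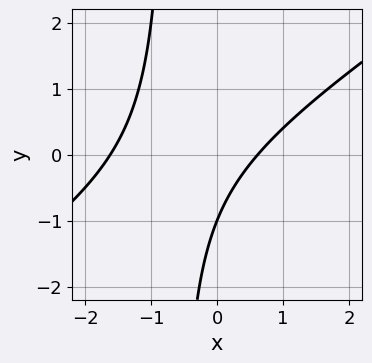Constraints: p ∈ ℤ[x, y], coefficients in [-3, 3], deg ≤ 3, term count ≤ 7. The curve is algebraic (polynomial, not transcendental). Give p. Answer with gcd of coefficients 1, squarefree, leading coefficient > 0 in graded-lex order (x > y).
2*x^2 - 3*x*y + 2*x - 2*y - 2

1. Degree: a generic line meets the curve in up to 2 points, so deg p = 2.
2. From the axis intercepts and sections: one y-axis crossing is at y = -1.
3. Fitting integer coefficients to these (and the overall shape) gives p.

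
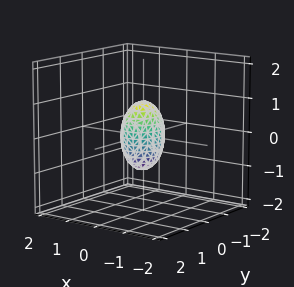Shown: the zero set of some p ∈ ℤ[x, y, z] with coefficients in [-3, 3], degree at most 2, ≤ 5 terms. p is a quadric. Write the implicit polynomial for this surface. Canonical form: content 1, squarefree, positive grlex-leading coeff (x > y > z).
(a) Degree: bounded and convex; a quadric, so deg p = 2.
(b) Symmetries: the x ↦ −x reflection is a symmetry, so x appears only in even powers; mirror symmetry z ↦ −z ⇒ only even powers of z; the y ↦ −y reflection is a symmetry, so y appears only in even powers.
(c) Checking where it meets the axes: among the integer gridlines, it crosses the z-axis at z ∈ {-1, 1}.
(d) Assembling these constraints gives the stated polynomial.

3*x^2 + 2*y^2 + z^2 - 1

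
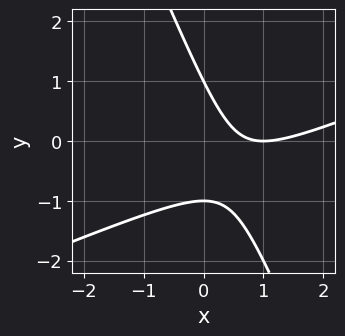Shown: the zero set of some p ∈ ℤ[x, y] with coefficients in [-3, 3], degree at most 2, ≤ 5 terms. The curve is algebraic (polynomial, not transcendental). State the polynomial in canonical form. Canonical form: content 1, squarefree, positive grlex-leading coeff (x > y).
x^2 - 2*x*y - y^2 - 2*x + 1

deg p = 2. No degree-1 curve has this shape.
Reading off the gridlines: among the integer gridlines, it crosses the y-axis at y ∈ {-1, 1}; it crosses the x-axis at the gridline x = 1.
Fitting integer coefficients to these (and the overall shape) gives p.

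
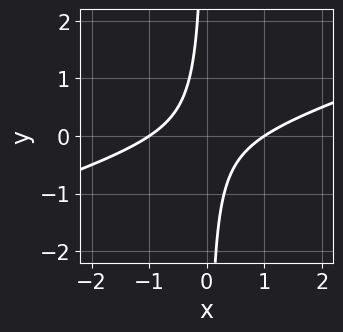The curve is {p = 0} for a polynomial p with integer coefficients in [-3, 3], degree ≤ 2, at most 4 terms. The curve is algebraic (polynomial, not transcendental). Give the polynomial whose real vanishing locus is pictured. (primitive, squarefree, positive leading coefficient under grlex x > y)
x^2 - 3*x*y - 1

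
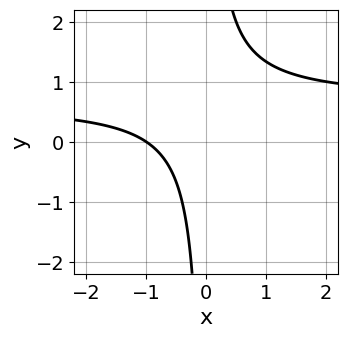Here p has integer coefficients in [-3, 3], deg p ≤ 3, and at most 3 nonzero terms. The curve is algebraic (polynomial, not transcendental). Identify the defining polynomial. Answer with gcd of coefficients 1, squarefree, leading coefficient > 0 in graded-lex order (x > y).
3*x*y - 2*x - 2

First, deg p = 2. No degree-1 curve has this shape.
Next, against the integer gridlines: no y-intercept at any integer in the box; it meets the x-axis at x = -1 (among the integer gridlines).
Finally, assembling these constraints gives the stated polynomial.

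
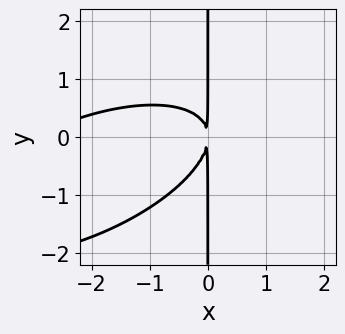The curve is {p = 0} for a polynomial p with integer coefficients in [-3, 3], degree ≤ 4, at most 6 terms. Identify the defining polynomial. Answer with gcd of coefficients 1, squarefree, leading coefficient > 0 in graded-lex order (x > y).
x^3 - 2*x^2*y + 3*x*y^2 + 3*x^2

(a) deg p = 3.
(b) Against the integer gridlines: the visible y-axis segment lies entirely on the curve.
(c) These observations pin down the coefficients.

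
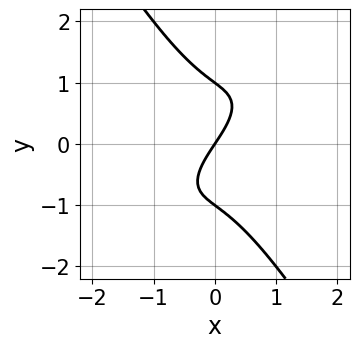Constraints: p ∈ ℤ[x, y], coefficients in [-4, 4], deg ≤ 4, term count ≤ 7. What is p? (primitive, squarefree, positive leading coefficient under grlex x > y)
deg p = 3.
From the visible intercepts: it crosses the x-axis at the gridline x = 0; the y-axis gridline crossings are at y ∈ {-1, 0, 1}.
These observations pin down the coefficients.

3*x^3 - 3*x^2*y + 2*y^3 + 3*x - 2*y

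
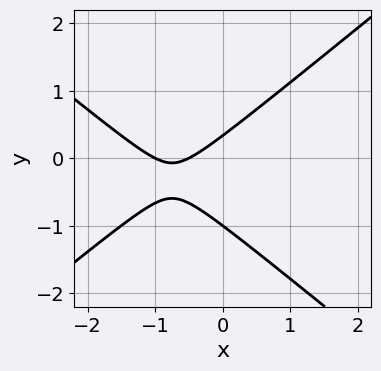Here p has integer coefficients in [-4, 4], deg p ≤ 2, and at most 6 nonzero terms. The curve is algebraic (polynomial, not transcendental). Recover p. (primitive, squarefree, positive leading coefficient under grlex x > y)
2*x^2 - 3*y^2 + 3*x - 2*y + 1

First, degree: a generic line meets the curve in up to 2 points, so deg p = 2.
Then, against the integer gridlines: it crosses the x-axis at the gridline x = -1; it meets the y-axis at y = -1 (among the integer gridlines).
Finally, assembling these constraints gives the stated polynomial.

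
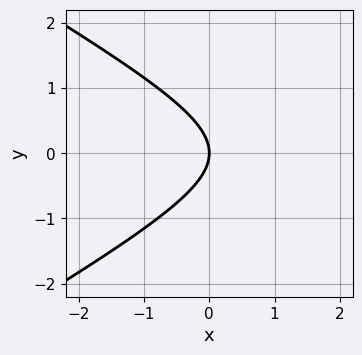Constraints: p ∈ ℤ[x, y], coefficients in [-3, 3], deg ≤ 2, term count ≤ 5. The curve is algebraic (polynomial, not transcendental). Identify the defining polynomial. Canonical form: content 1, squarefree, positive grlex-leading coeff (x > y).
deg p = 2. No degree-1 curve has this shape.
Symmetries: mirror symmetry y ↦ −y ⇒ only even powers of y.
Reading off the gridlines: one x-axis crossing is at x = 0; one y-axis crossing is at y = 0.
Matching integer coefficients to the picture gives p.

x^2 - 3*y^2 - 3*x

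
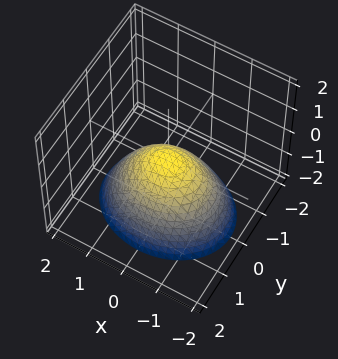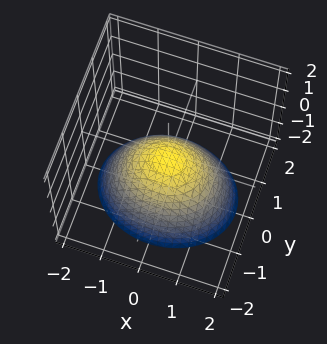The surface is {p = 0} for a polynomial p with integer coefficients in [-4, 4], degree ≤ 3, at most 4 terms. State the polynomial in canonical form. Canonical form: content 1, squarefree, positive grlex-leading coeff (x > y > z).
2*x^2 + 3*y^2 + 3*z

1. The degree is 2 — a single bowl opening along one axis; a quadric.
2. Symmetries: mirror symmetry x ↦ −x ⇒ only even powers of x; the y ↦ −y reflection is a symmetry, so y appears only in even powers.
3. Observable constraints: one x-axis crossing is at x = 0; it crosses the z-axis at the gridline z = 0; one y-axis crossing is at y = 0.
4. Matching integer coefficients to the picture gives p.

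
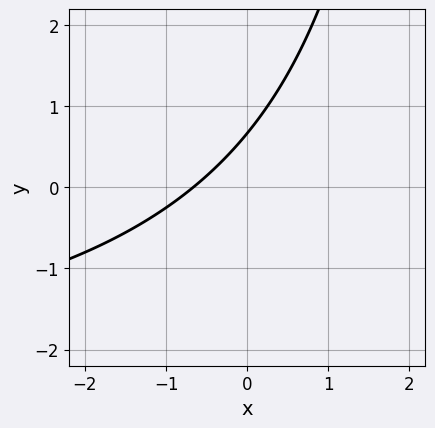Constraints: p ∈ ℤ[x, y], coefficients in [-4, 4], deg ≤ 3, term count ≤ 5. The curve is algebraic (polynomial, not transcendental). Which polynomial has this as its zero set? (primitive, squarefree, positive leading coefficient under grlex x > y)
1. Degree: the shape is more complex than any degree-1 curve, so deg p = 2.
2. The integer polynomial consistent with all of this is the stated p.

x*y + 3*x - 3*y + 2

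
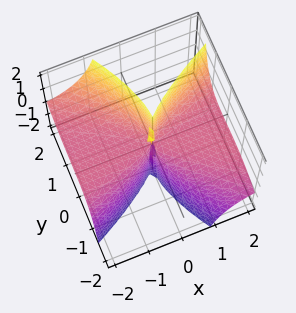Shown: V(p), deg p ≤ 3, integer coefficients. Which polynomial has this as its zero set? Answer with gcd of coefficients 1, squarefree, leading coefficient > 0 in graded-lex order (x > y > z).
First, there are 4 components. Treating them together as one polynomial.
Then, the degree is 3 — the shape is more complex than any degree-2 surface.
Then, observable constraints: every point of the z-axis in the box is on the surface; every point of the x-axis in the box is on the surface.
Finally, putting this together gives p.

3*x^2*z - x*y^2 - 3*x*y*z - 2*y^3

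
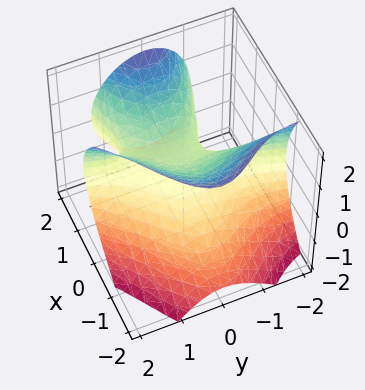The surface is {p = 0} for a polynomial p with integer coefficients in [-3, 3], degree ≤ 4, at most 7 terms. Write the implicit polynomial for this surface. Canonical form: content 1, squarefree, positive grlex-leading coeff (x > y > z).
The degree is 3 — a generic line meets the surface in up to 3 points.
From the axis intercepts and sections: it meets the y-axis at y = 0 (among the integer gridlines); it crosses the x-axis at the gridline x = 0.
The integer polynomial consistent with all of this is the stated p.

3*x*y^2 - y^3 - 2*x^2 + 3*z^2 - 2*z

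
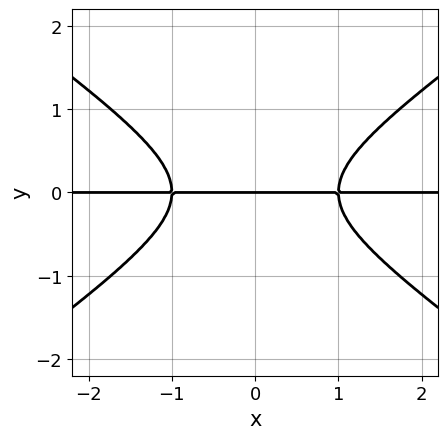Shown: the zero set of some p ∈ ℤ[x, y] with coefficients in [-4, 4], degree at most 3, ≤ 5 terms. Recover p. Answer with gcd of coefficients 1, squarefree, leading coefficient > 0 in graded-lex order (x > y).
x^2*y - 2*y^3 - y

First, the degree is 3 — no degree-2 curve has this shape.
Next, symmetries: mirror symmetry x ↦ −x ⇒ only even powers of x.
Then, from the axis intercepts and sections: every point of the x-axis in the box is on the curve; it meets the y-axis at y = 0 (among the integer gridlines).
Finally, the integer polynomial consistent with all of this is the stated p.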